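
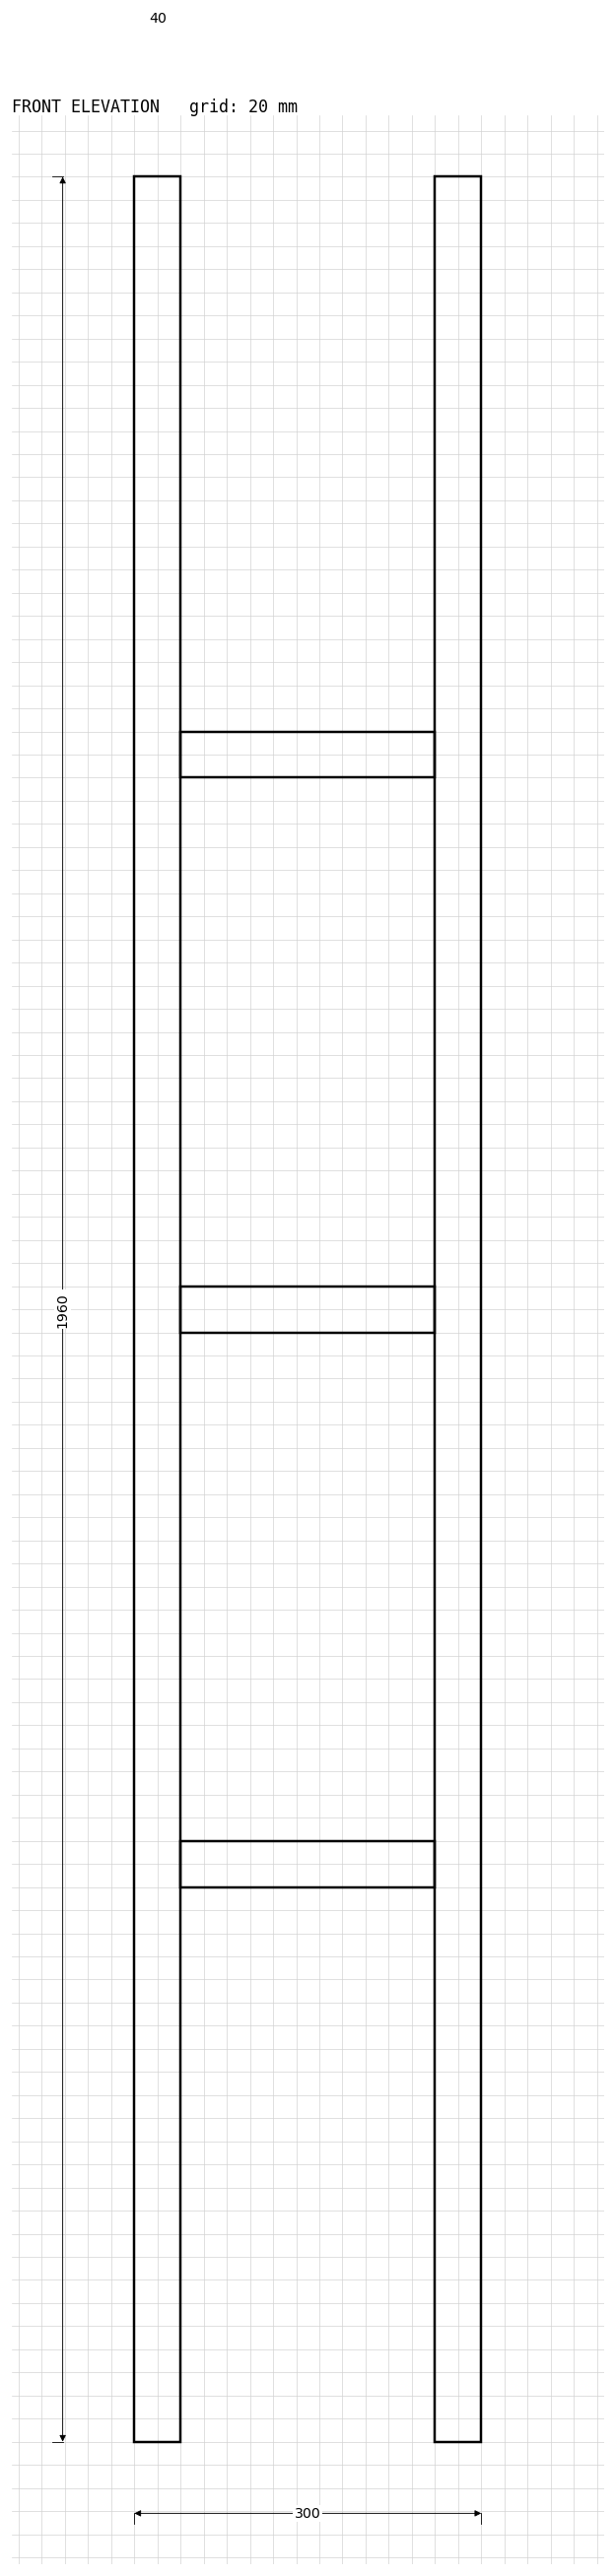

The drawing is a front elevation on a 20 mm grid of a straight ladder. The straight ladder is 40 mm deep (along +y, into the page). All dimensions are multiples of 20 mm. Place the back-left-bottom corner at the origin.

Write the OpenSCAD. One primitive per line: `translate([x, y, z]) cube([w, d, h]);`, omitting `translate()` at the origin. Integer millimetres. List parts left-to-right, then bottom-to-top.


cube([40, 40, 1960]);
translate([40, 0, 480]) cube([220, 40, 40]);
translate([40, 0, 960]) cube([220, 40, 40]);
translate([40, 0, 1440]) cube([220, 40, 40]);
translate([260, 0, 0]) cube([40, 40, 1960]);


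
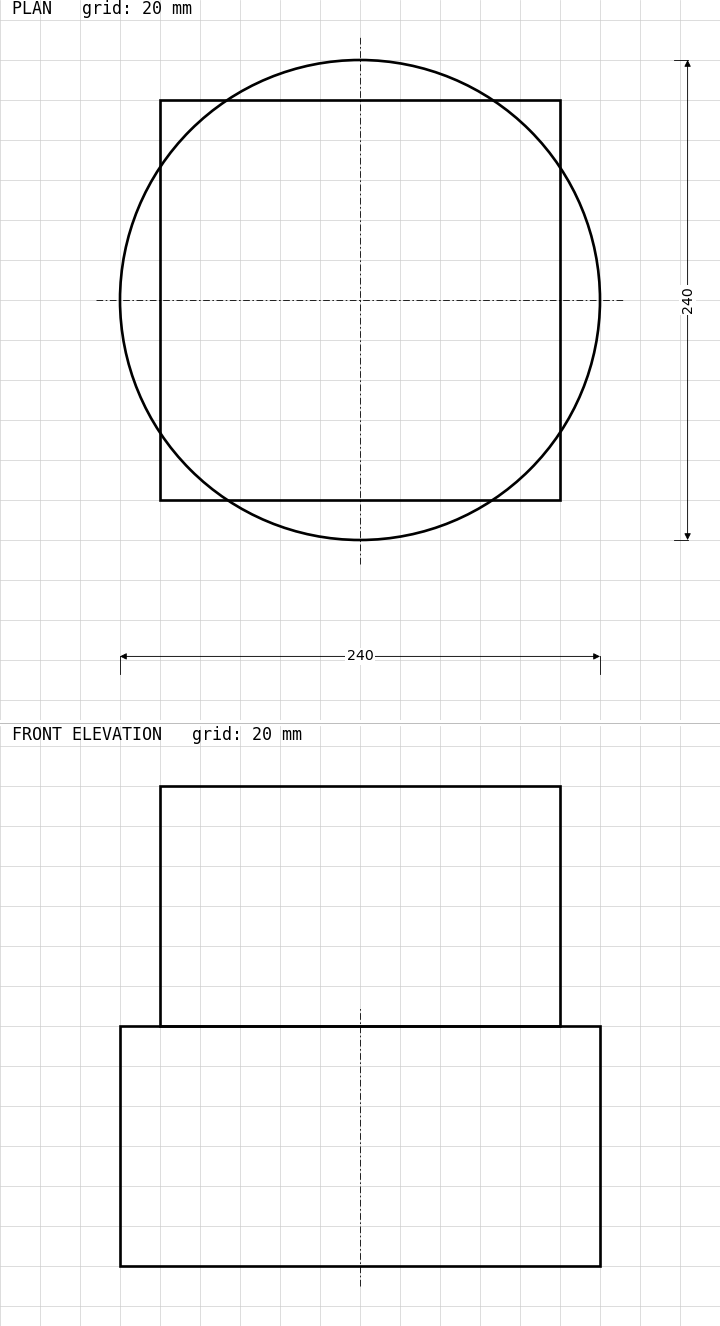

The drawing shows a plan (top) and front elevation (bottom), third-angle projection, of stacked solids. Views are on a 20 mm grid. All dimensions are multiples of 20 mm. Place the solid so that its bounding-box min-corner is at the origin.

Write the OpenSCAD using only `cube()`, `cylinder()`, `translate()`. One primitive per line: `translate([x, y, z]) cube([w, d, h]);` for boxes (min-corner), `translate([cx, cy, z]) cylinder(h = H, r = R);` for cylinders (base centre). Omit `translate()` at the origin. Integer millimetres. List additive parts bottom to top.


translate([120, 120, 0]) cylinder(h = 120, r = 120);
translate([20, 20, 120]) cube([200, 200, 120]);


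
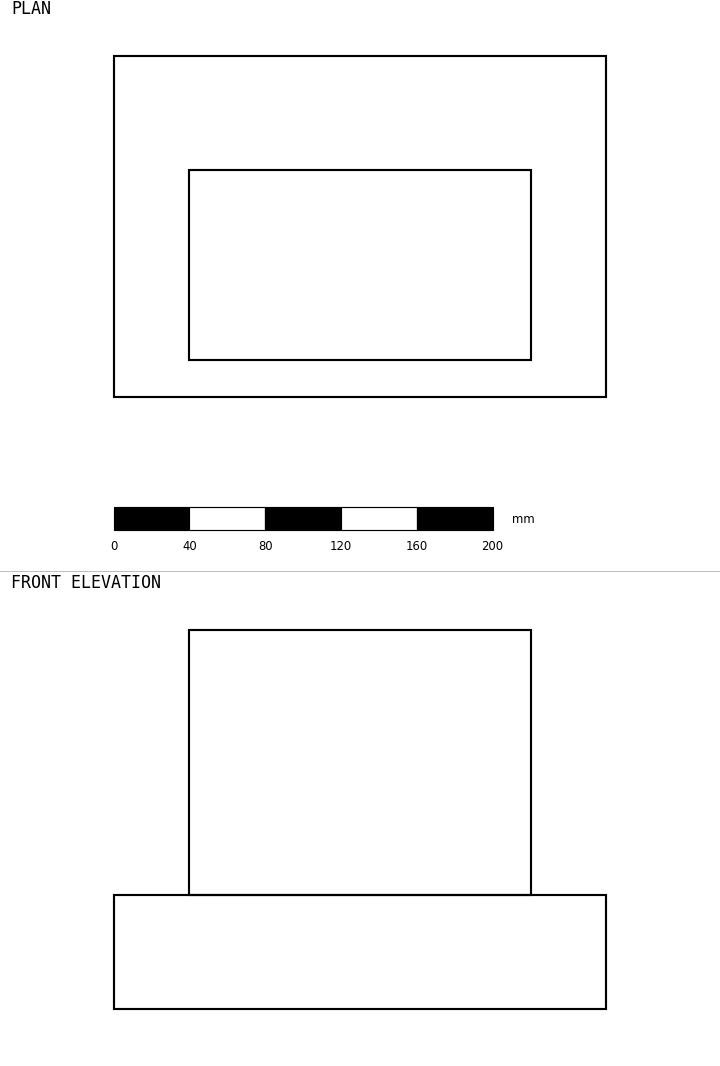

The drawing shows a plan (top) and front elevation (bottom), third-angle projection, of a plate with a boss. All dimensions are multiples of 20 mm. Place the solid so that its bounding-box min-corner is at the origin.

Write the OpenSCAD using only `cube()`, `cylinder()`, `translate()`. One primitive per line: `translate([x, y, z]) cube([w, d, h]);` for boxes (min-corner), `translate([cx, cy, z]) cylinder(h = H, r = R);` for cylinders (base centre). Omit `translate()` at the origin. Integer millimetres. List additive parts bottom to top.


cube([260, 180, 60]);
translate([40, 20, 60]) cube([180, 100, 140]);


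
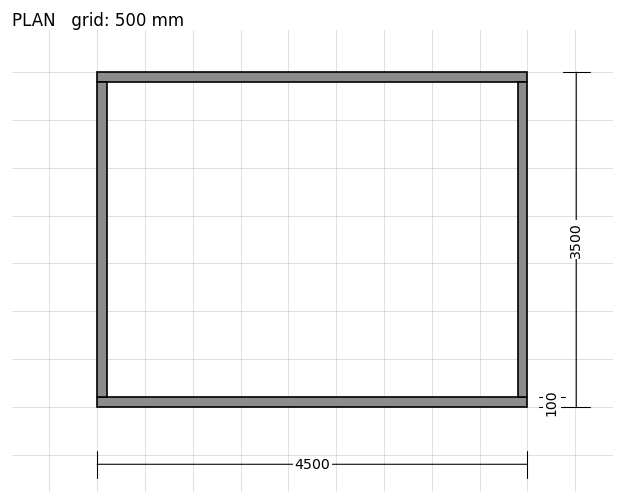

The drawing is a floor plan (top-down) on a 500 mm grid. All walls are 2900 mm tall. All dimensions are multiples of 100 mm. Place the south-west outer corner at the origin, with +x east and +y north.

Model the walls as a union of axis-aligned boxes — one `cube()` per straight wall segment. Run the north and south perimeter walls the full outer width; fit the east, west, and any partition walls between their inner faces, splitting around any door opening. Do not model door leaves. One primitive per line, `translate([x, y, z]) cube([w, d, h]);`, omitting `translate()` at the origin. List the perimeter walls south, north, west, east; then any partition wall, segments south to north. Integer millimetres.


cube([4500, 100, 2900]);
translate([0, 3400, 0]) cube([4500, 100, 2900]);
translate([0, 100, 0]) cube([100, 3300, 2900]);
translate([4400, 100, 0]) cube([100, 3300, 2900]);


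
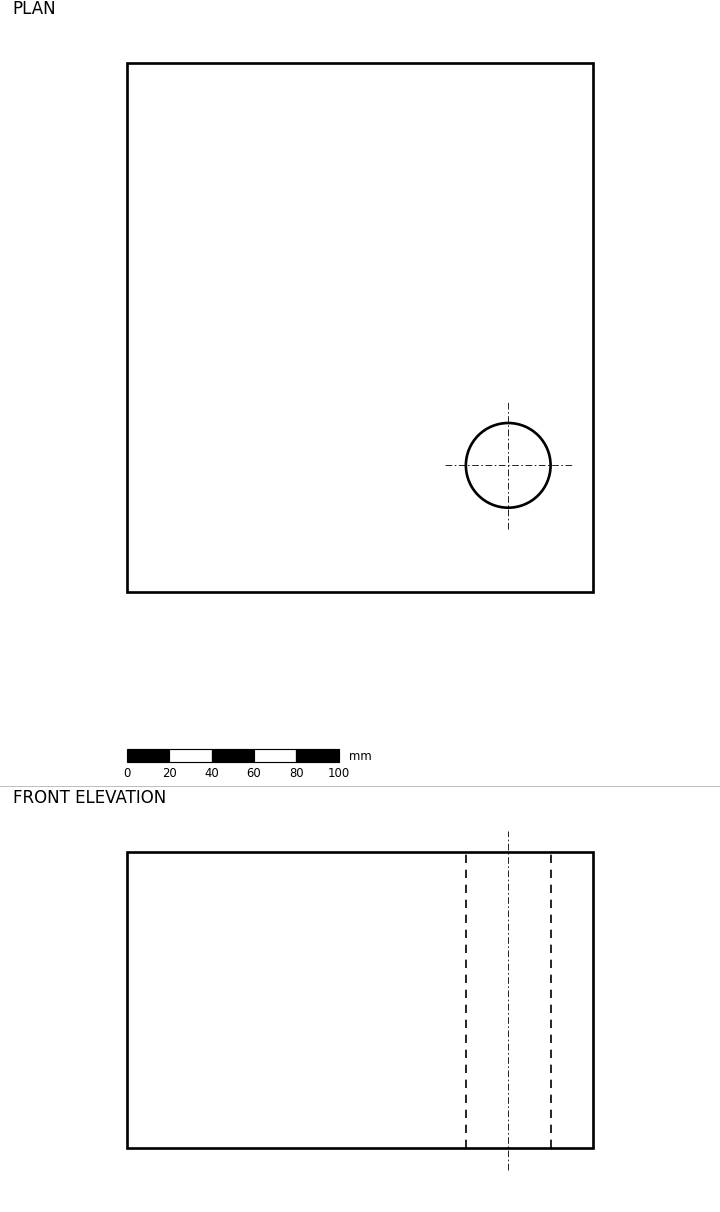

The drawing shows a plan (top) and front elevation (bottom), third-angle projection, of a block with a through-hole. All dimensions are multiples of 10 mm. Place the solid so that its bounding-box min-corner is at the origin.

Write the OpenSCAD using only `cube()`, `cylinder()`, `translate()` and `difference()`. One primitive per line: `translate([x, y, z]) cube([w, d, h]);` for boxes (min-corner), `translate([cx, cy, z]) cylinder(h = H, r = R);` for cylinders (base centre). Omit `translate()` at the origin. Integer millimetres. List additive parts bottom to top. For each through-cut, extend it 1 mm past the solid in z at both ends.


difference() {
  cube([220, 250, 140]);
  translate([180, 60, -1]) cylinder(h = 142, r = 20);
}


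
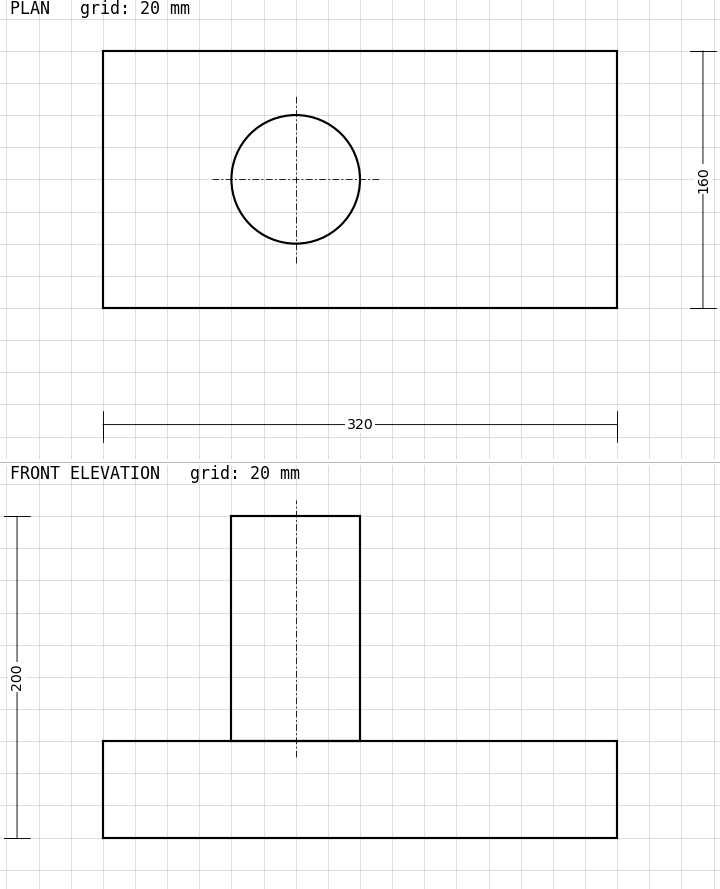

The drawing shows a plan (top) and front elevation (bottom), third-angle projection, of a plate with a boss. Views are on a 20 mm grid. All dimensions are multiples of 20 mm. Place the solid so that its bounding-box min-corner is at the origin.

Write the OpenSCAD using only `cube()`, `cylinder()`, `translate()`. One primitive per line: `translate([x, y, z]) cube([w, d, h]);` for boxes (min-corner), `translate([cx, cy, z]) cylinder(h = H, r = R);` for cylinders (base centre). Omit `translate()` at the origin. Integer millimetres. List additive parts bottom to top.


cube([320, 160, 60]);
translate([120, 80, 60]) cylinder(h = 140, r = 40);


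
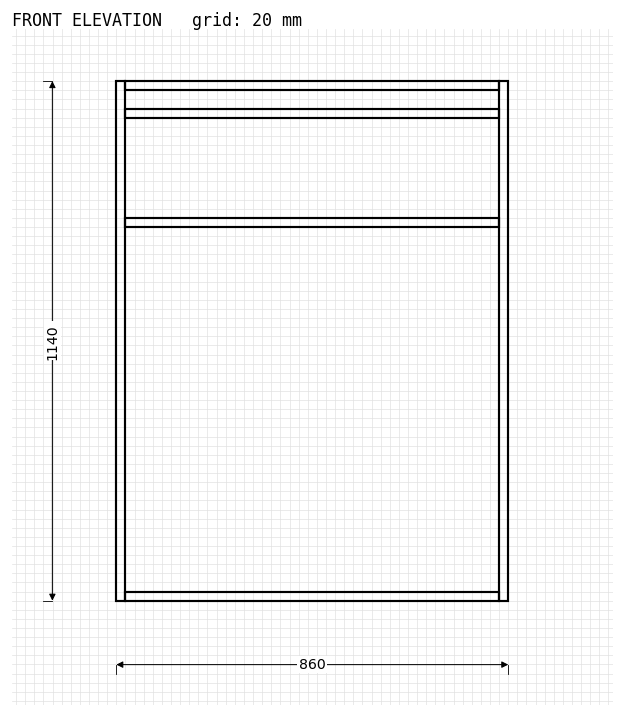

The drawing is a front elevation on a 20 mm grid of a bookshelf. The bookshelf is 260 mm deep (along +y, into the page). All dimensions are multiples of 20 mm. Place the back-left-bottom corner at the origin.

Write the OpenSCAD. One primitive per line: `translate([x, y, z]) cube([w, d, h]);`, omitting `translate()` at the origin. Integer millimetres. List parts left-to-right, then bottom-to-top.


cube([20, 260, 1140]);
translate([20, 0, 0]) cube([820, 260, 20]);
translate([20, 0, 820]) cube([820, 260, 20]);
translate([20, 0, 1060]) cube([820, 260, 20]);
translate([20, 0, 1120]) cube([820, 260, 20]);
translate([840, 0, 0]) cube([20, 260, 1140]);


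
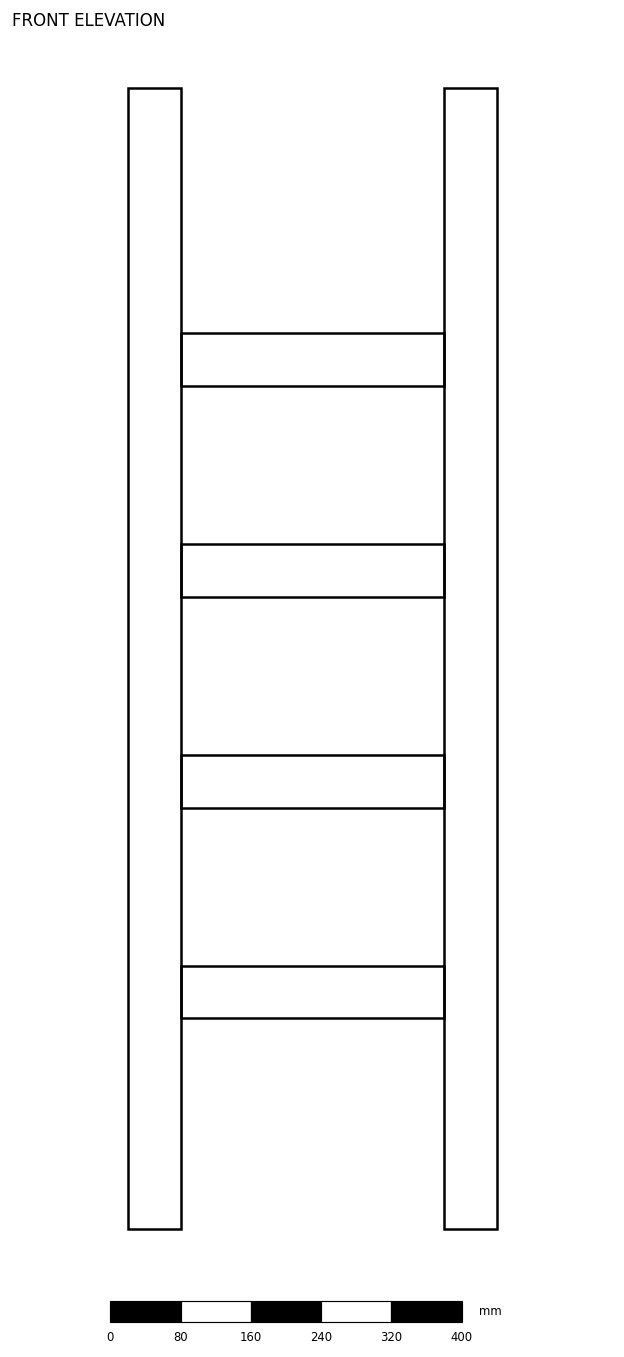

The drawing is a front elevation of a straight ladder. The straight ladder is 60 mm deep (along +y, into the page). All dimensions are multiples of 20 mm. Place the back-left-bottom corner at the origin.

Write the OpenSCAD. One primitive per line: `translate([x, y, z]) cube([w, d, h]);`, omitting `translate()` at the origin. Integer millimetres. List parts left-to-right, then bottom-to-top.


cube([60, 60, 1300]);
translate([60, 0, 240]) cube([300, 60, 60]);
translate([60, 0, 480]) cube([300, 60, 60]);
translate([60, 0, 720]) cube([300, 60, 60]);
translate([60, 0, 960]) cube([300, 60, 60]);
translate([360, 0, 0]) cube([60, 60, 1300]);


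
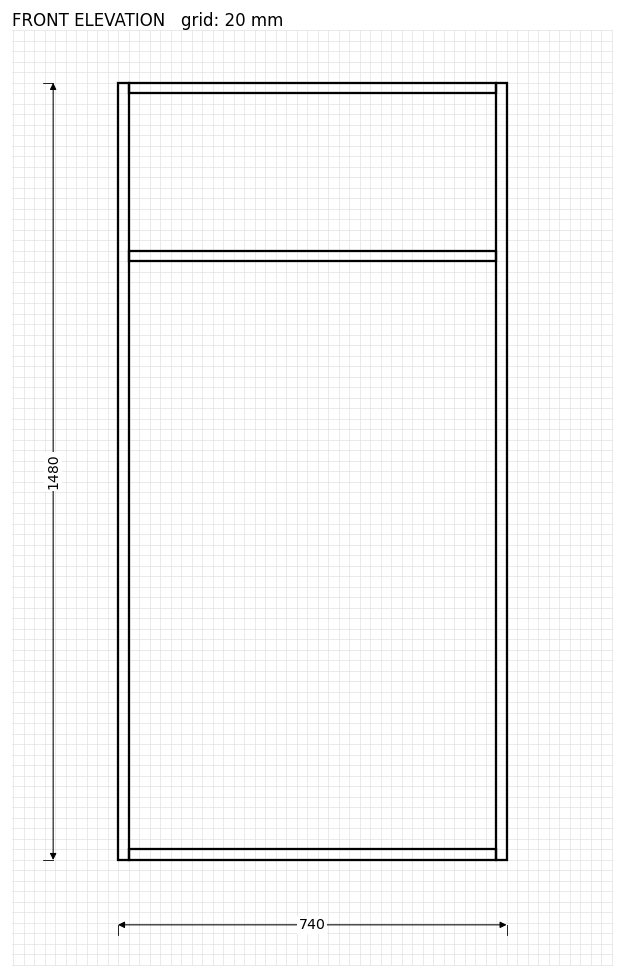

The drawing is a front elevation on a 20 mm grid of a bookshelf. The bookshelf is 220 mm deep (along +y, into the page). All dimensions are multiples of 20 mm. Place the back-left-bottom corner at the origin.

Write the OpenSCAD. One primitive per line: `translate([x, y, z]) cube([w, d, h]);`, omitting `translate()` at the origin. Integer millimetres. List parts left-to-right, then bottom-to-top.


cube([20, 220, 1480]);
translate([20, 0, 0]) cube([700, 220, 20]);
translate([20, 0, 1140]) cube([700, 220, 20]);
translate([20, 0, 1460]) cube([700, 220, 20]);
translate([720, 0, 0]) cube([20, 220, 1480]);


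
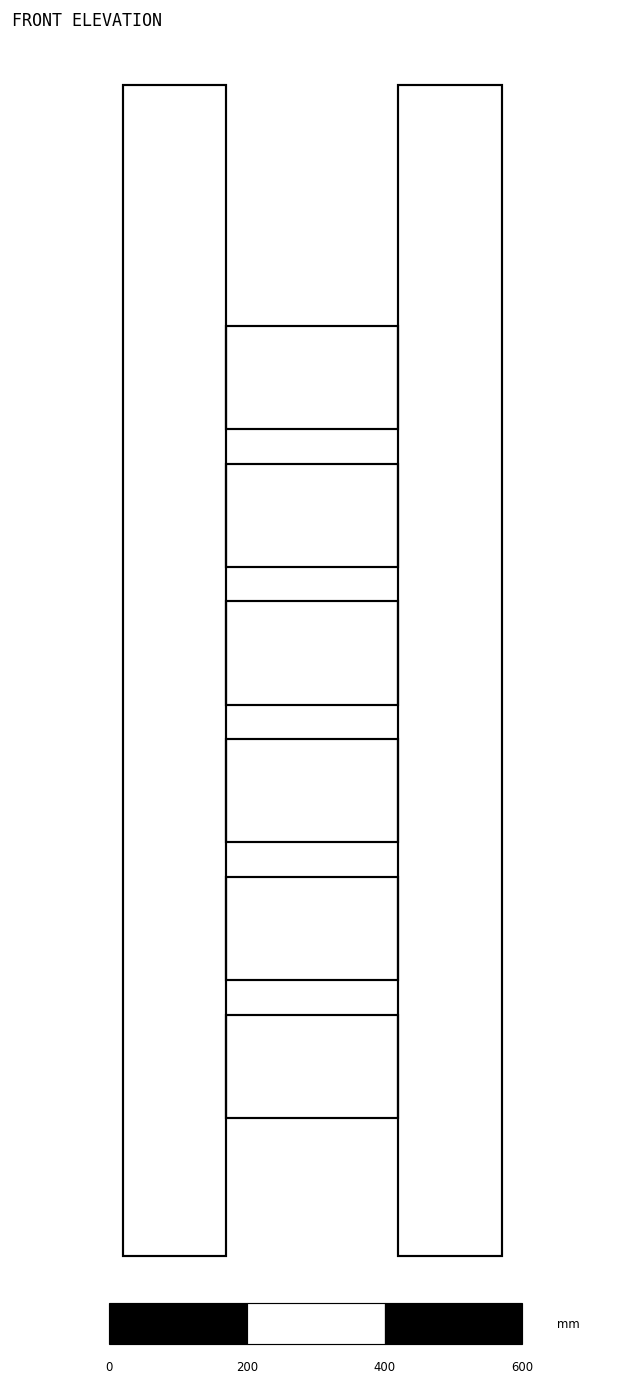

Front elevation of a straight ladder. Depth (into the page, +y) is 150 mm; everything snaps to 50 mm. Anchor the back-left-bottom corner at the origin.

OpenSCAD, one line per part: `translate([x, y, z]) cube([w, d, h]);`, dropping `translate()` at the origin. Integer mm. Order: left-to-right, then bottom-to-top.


cube([150, 150, 1700]);
translate([150, 0, 200]) cube([250, 150, 150]);
translate([150, 0, 400]) cube([250, 150, 150]);
translate([150, 0, 600]) cube([250, 150, 150]);
translate([150, 0, 800]) cube([250, 150, 150]);
translate([150, 0, 1000]) cube([250, 150, 150]);
translate([150, 0, 1200]) cube([250, 150, 150]);
translate([400, 0, 0]) cube([150, 150, 1700]);


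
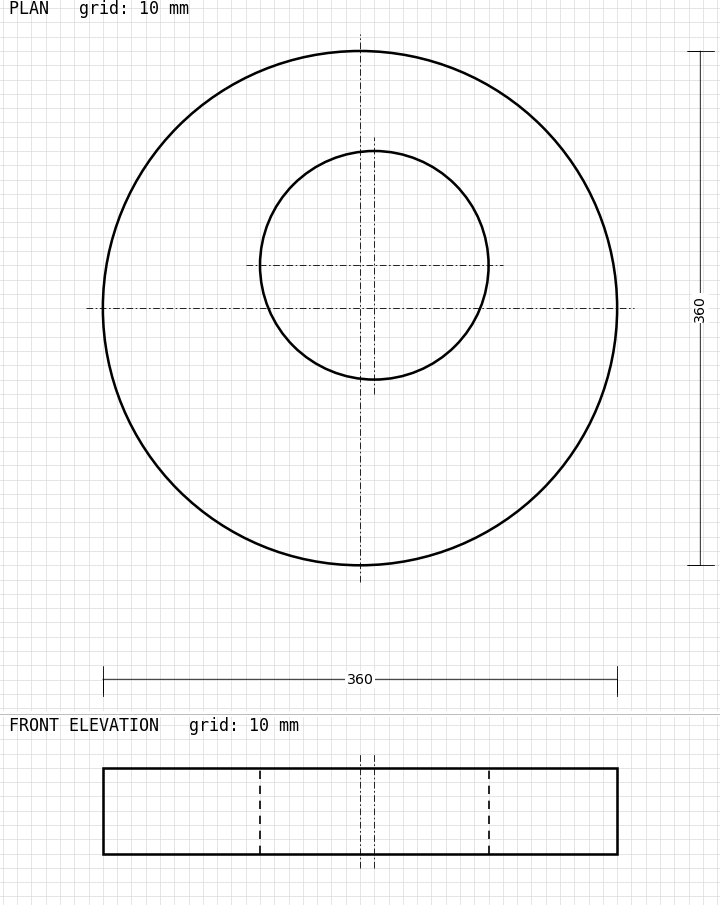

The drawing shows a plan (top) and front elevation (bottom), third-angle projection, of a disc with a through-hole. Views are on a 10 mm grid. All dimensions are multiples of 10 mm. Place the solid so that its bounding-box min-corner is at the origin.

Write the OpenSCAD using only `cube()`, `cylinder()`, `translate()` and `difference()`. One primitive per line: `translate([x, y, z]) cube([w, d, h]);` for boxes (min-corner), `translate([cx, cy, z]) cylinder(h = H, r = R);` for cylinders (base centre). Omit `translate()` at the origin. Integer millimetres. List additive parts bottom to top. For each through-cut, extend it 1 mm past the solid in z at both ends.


difference() {
  translate([180, 180, 0]) cylinder(h = 60, r = 180);
  translate([190, 210, -1]) cylinder(h = 62, r = 80);
}


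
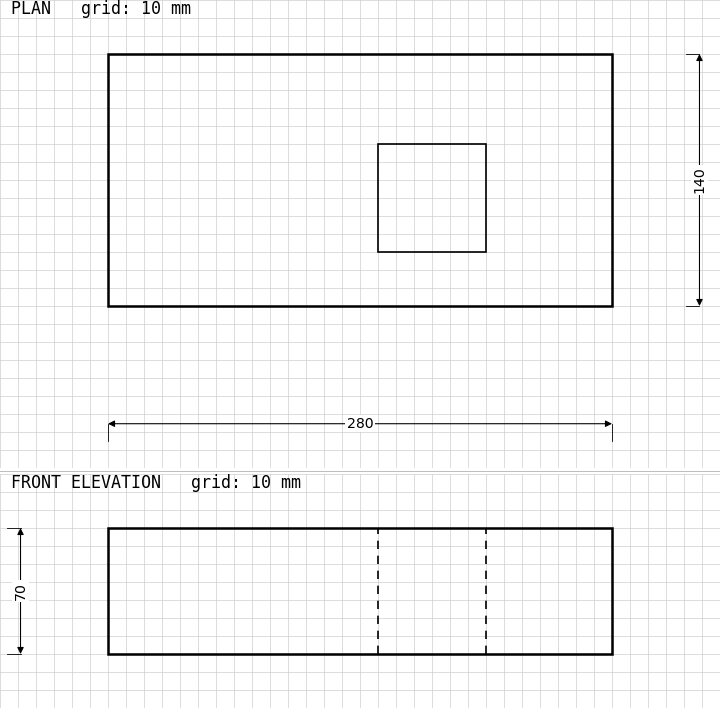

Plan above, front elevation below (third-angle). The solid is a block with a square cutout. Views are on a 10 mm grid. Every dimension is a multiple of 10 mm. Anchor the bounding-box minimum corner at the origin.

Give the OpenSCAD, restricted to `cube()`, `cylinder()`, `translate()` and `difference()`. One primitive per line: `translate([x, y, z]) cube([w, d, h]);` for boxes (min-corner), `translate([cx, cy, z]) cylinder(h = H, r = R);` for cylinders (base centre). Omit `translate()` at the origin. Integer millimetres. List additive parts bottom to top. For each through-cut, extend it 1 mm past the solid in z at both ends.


difference() {
  cube([280, 140, 70]);
  translate([150, 30, -1]) cube([60, 60, 72]);
}


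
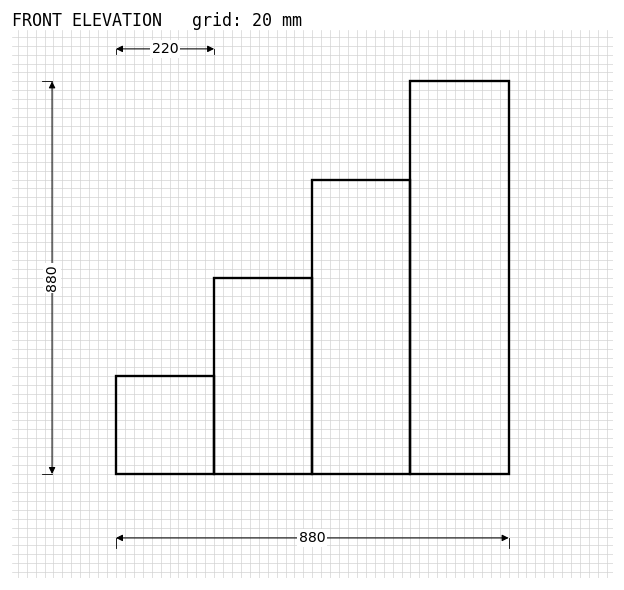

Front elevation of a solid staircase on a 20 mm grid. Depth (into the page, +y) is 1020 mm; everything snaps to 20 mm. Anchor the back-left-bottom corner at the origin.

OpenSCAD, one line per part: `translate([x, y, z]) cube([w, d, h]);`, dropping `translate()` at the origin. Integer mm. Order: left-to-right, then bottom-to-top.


cube([220, 1020, 220]);
translate([220, 0, 0]) cube([220, 1020, 440]);
translate([440, 0, 0]) cube([220, 1020, 660]);
translate([660, 0, 0]) cube([220, 1020, 880]);


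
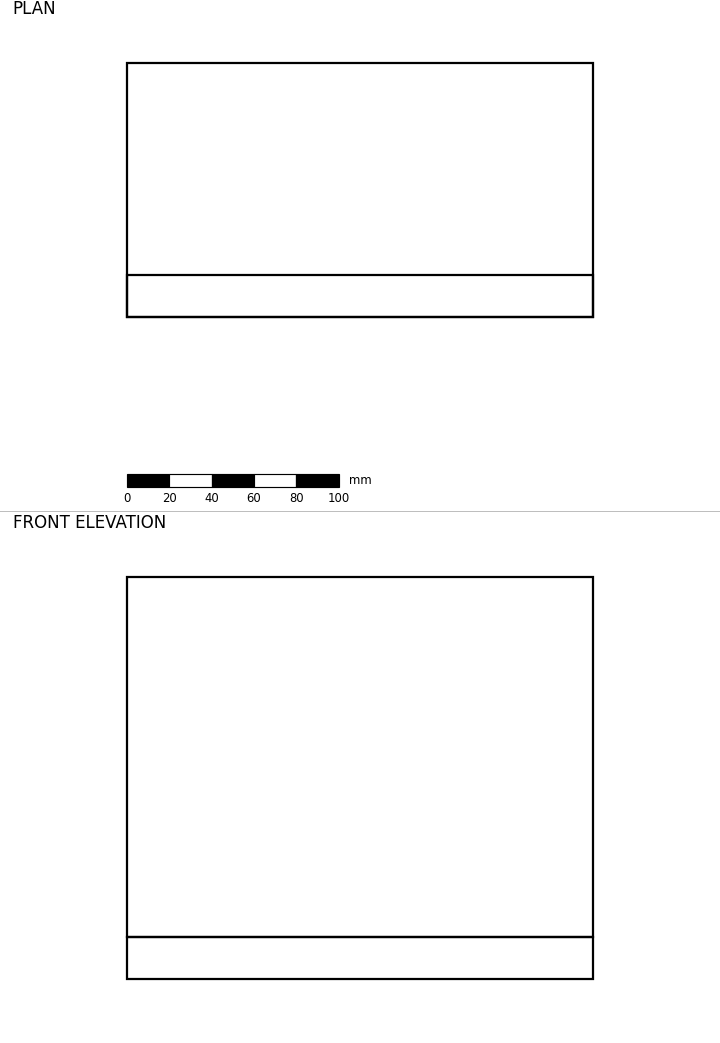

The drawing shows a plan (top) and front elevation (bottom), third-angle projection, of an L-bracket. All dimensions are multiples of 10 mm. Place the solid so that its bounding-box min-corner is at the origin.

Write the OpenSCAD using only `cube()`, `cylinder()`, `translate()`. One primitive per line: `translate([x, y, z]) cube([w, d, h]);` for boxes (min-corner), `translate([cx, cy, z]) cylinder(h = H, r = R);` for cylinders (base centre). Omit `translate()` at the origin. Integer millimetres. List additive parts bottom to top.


cube([220, 120, 20]);
translate([0, 0, 20]) cube([220, 20, 170]);


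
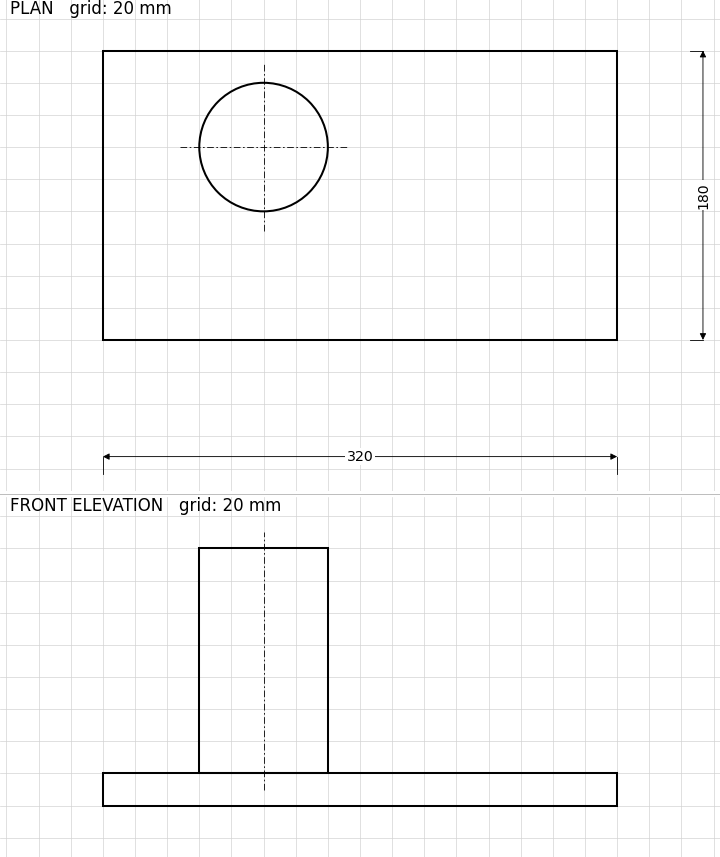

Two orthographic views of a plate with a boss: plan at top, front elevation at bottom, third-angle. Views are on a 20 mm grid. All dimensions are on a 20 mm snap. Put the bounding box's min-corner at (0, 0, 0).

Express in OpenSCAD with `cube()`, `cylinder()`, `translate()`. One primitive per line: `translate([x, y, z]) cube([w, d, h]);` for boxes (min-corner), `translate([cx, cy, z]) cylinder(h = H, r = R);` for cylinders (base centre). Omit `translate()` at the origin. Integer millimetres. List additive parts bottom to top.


cube([320, 180, 20]);
translate([100, 120, 20]) cylinder(h = 140, r = 40);


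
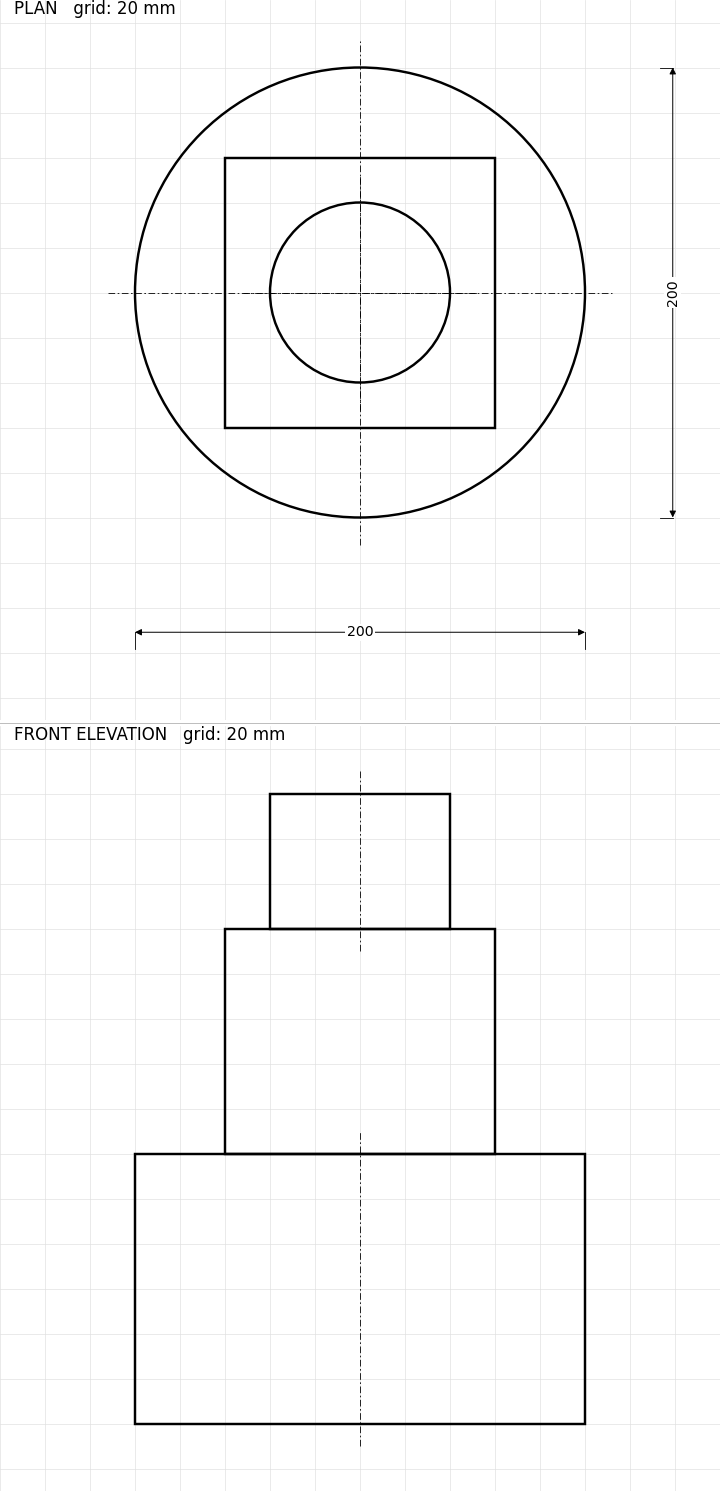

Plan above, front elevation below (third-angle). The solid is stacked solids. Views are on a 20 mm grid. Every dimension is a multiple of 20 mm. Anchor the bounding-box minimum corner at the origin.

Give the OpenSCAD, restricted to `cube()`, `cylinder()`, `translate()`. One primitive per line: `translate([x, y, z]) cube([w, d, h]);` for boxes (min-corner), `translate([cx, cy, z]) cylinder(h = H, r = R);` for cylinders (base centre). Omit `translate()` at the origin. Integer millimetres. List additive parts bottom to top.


translate([100, 100, 0]) cylinder(h = 120, r = 100);
translate([40, 40, 120]) cube([120, 120, 100]);
translate([100, 100, 220]) cylinder(h = 60, r = 40);


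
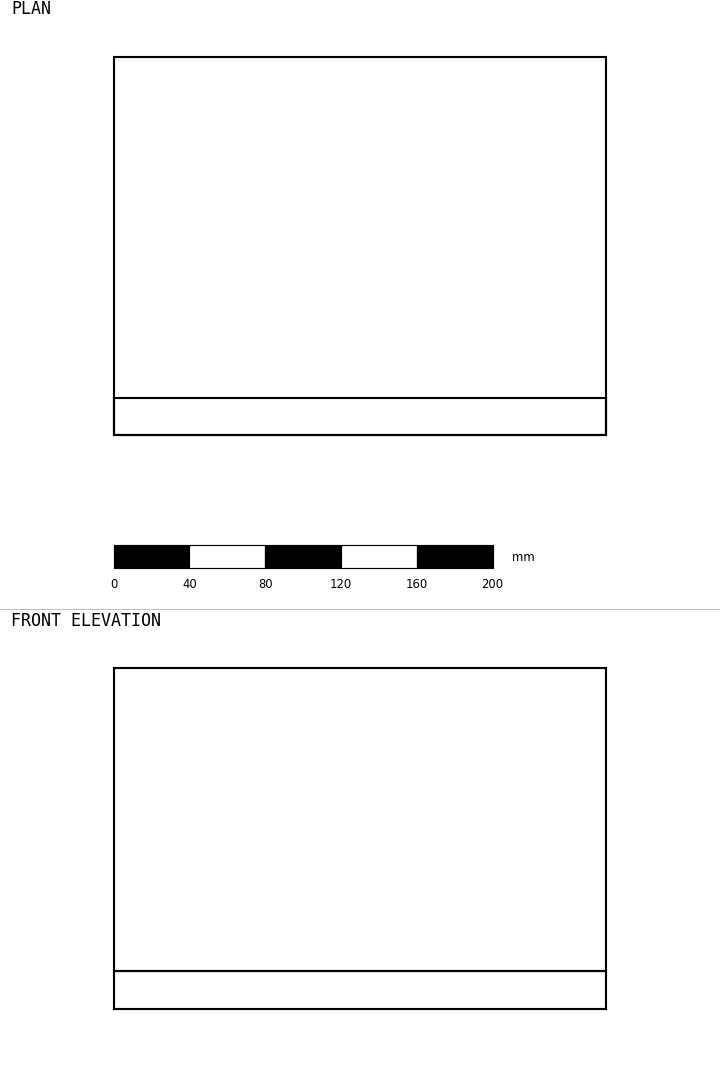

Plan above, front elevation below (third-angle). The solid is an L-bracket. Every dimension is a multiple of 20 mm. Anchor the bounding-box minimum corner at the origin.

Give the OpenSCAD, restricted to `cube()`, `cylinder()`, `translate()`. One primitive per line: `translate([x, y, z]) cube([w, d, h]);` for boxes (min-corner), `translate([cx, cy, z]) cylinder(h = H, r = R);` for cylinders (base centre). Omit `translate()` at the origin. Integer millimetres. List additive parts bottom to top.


cube([260, 200, 20]);
translate([0, 0, 20]) cube([260, 20, 160]);


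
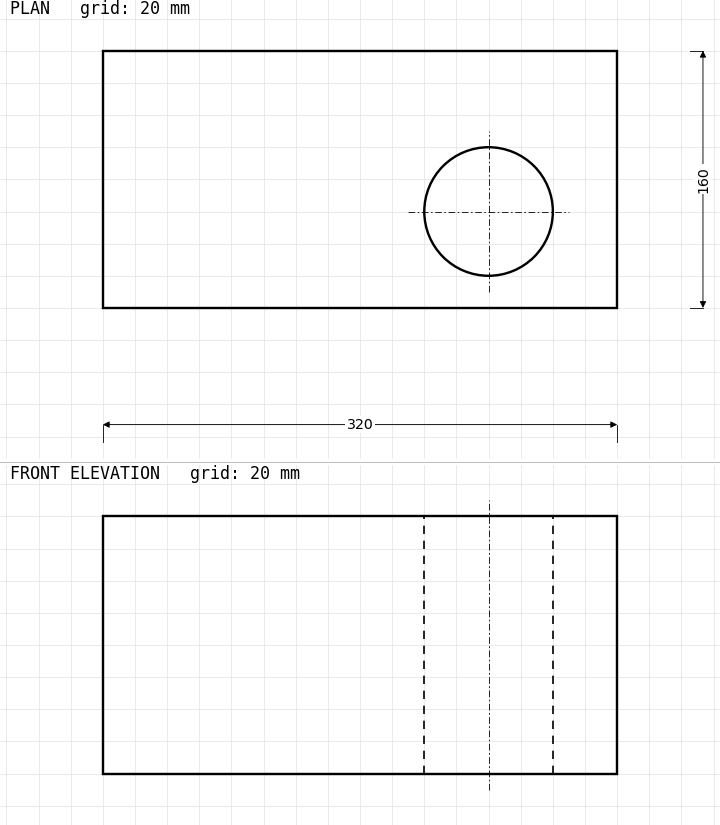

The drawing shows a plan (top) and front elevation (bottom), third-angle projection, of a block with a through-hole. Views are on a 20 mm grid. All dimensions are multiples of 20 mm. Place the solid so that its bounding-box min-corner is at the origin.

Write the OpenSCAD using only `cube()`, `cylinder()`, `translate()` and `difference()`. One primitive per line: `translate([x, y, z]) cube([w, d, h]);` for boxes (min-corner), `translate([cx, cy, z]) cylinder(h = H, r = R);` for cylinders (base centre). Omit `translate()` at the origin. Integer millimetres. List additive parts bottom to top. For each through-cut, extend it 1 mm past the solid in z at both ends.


difference() {
  cube([320, 160, 160]);
  translate([240, 60, -1]) cylinder(h = 162, r = 40);
}


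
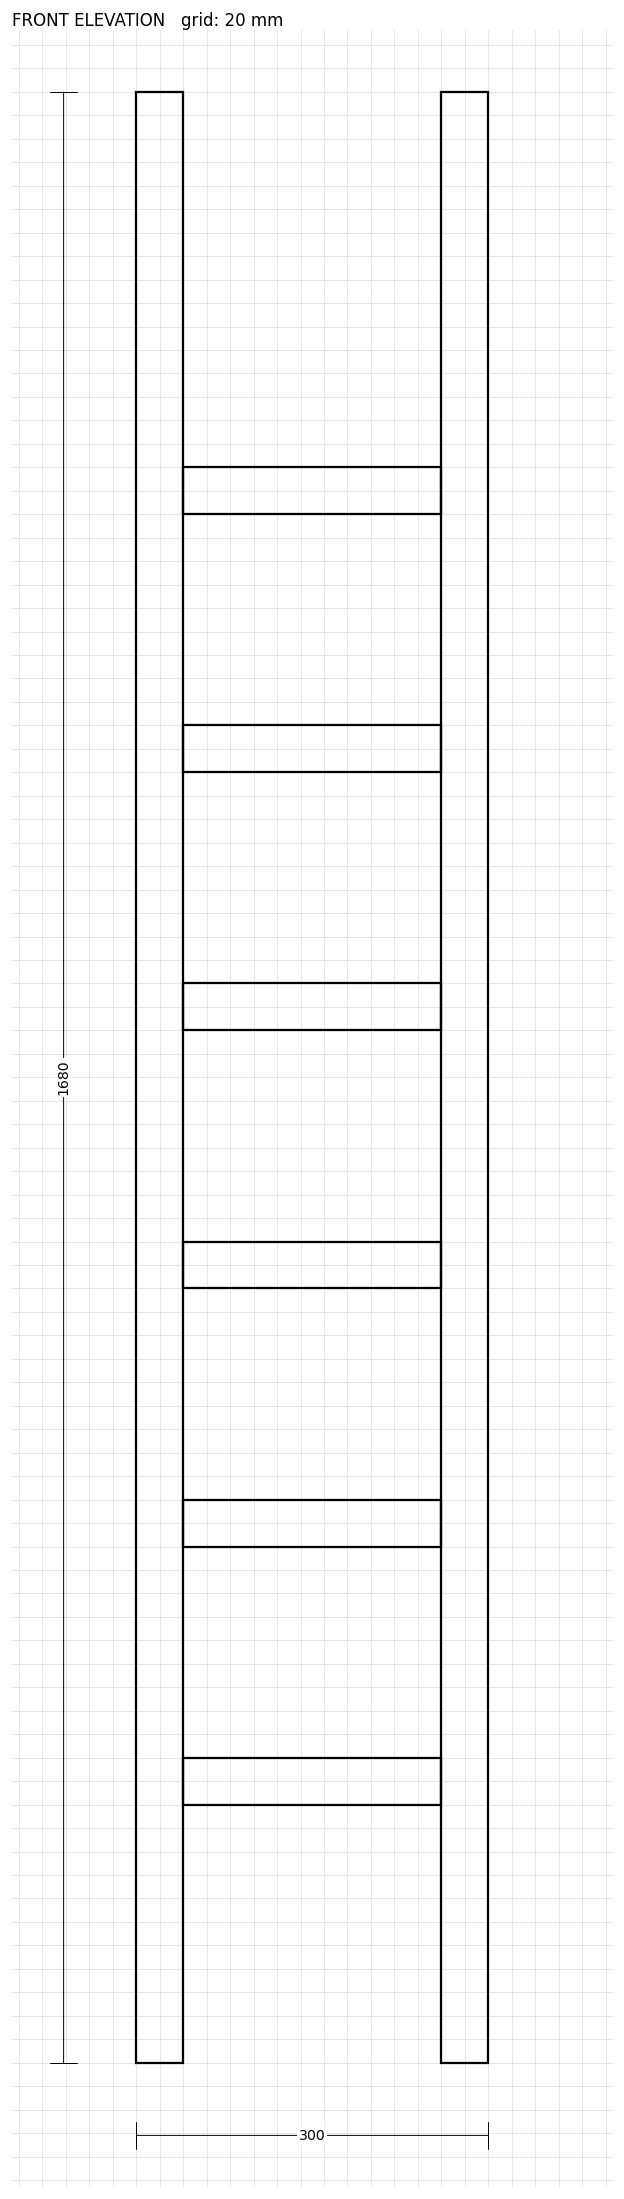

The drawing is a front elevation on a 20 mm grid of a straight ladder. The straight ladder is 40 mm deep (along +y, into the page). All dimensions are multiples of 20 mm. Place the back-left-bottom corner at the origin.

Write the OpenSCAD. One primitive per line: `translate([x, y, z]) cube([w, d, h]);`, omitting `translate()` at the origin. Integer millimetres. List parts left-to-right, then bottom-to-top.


cube([40, 40, 1680]);
translate([40, 0, 220]) cube([220, 40, 40]);
translate([40, 0, 440]) cube([220, 40, 40]);
translate([40, 0, 660]) cube([220, 40, 40]);
translate([40, 0, 880]) cube([220, 40, 40]);
translate([40, 0, 1100]) cube([220, 40, 40]);
translate([40, 0, 1320]) cube([220, 40, 40]);
translate([260, 0, 0]) cube([40, 40, 1680]);


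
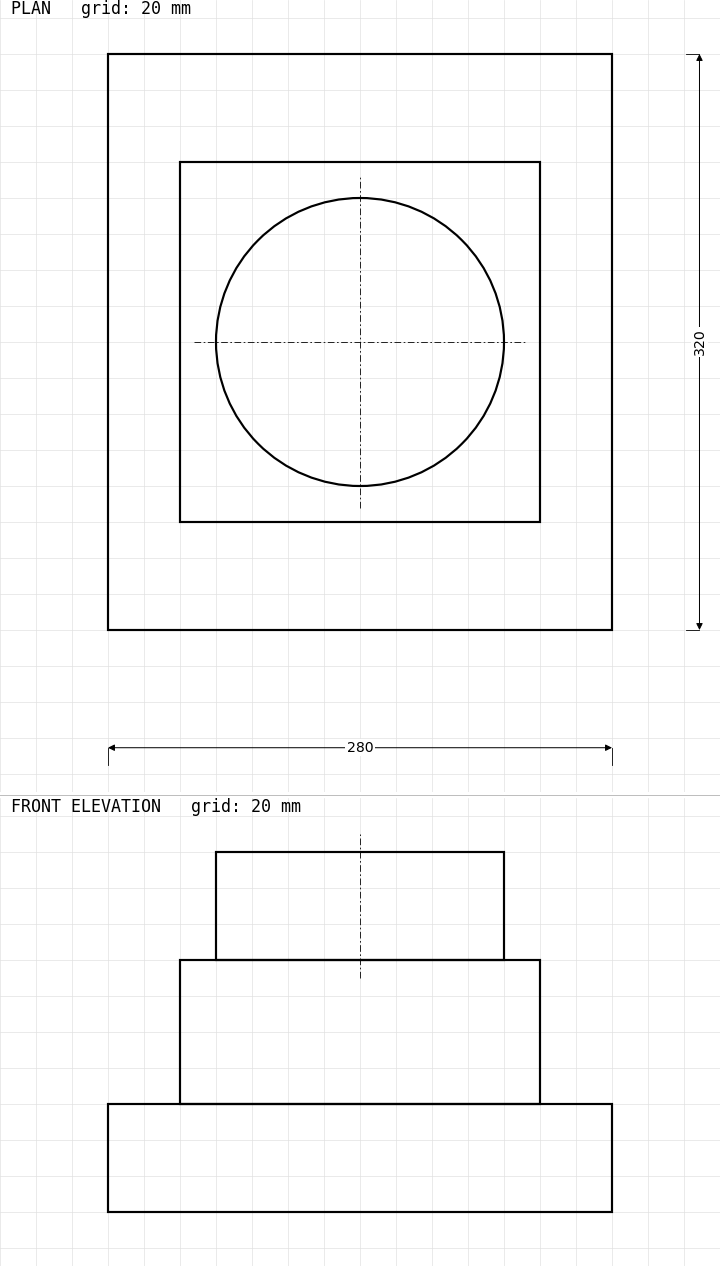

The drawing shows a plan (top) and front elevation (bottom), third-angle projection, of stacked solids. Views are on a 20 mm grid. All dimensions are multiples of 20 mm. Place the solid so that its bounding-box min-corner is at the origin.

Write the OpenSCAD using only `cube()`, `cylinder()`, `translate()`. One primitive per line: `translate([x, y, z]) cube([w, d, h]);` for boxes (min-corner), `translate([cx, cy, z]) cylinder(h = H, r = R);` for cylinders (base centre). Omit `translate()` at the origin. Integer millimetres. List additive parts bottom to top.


cube([280, 320, 60]);
translate([40, 60, 60]) cube([200, 200, 80]);
translate([140, 160, 140]) cylinder(h = 60, r = 80);


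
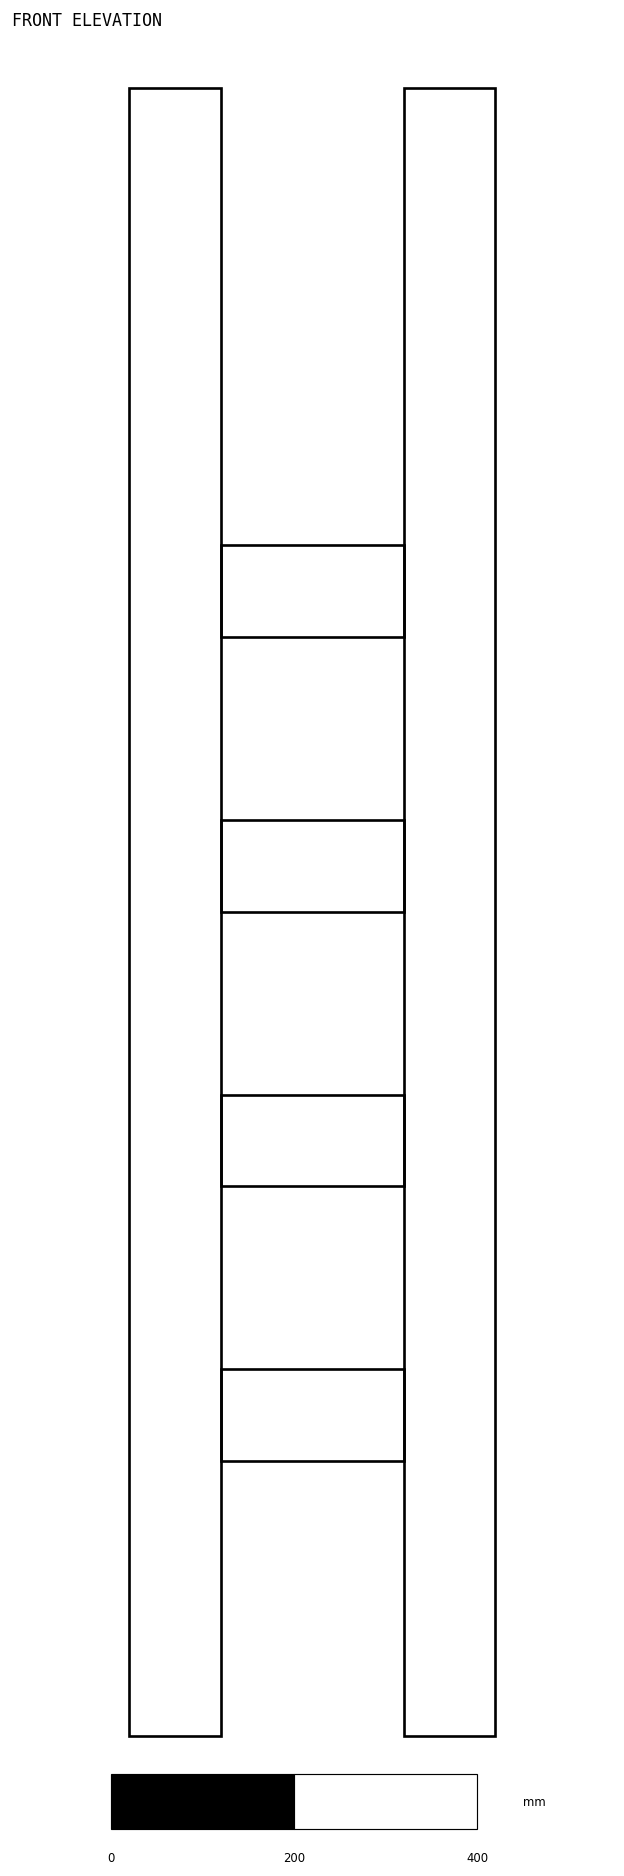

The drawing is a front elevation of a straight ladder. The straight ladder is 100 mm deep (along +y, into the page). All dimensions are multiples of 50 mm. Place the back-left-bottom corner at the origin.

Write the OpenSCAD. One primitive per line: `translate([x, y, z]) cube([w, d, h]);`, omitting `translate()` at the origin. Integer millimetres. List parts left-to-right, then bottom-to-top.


cube([100, 100, 1800]);
translate([100, 0, 300]) cube([200, 100, 100]);
translate([100, 0, 600]) cube([200, 100, 100]);
translate([100, 0, 900]) cube([200, 100, 100]);
translate([100, 0, 1200]) cube([200, 100, 100]);
translate([300, 0, 0]) cube([100, 100, 1800]);


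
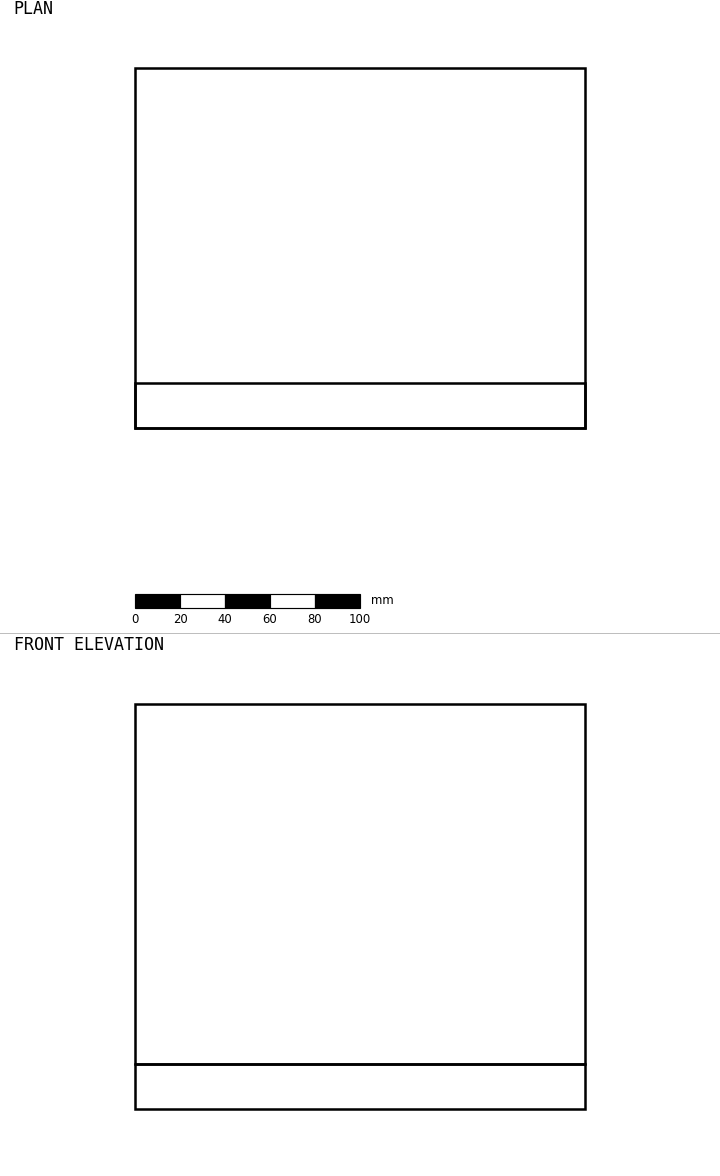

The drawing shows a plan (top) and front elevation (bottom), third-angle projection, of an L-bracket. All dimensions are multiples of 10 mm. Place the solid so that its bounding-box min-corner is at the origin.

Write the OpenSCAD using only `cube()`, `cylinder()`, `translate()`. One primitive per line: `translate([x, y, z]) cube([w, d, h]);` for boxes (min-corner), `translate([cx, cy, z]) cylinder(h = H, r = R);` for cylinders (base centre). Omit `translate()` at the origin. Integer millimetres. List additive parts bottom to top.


cube([200, 160, 20]);
translate([0, 0, 20]) cube([200, 20, 160]);


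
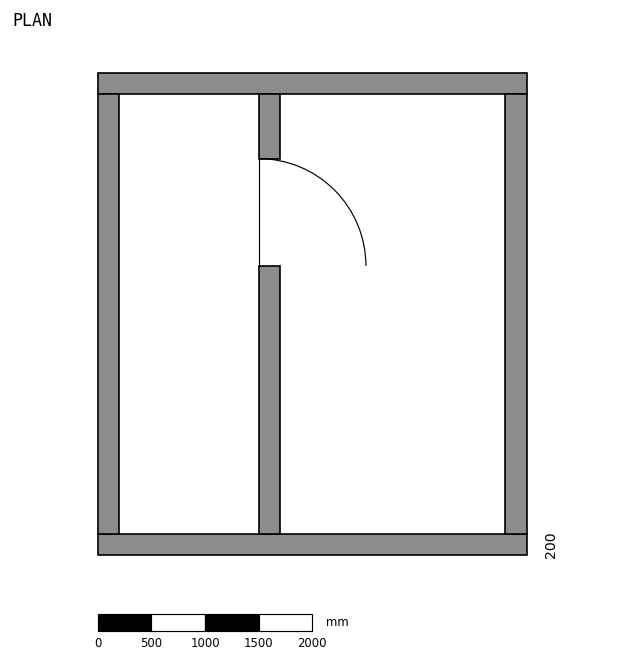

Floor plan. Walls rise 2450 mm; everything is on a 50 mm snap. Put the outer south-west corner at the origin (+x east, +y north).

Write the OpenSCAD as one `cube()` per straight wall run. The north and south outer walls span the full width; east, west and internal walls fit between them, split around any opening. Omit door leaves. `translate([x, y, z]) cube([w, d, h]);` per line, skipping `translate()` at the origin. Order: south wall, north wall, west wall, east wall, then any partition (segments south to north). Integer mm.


cube([4000, 200, 2450]);
translate([0, 4300, 0]) cube([4000, 200, 2450]);
translate([0, 200, 0]) cube([200, 4100, 2450]);
translate([3800, 200, 0]) cube([200, 4100, 2450]);
translate([1500, 200, 0]) cube([200, 2500, 2450]);
translate([1500, 3700, 0]) cube([200, 600, 2450]);


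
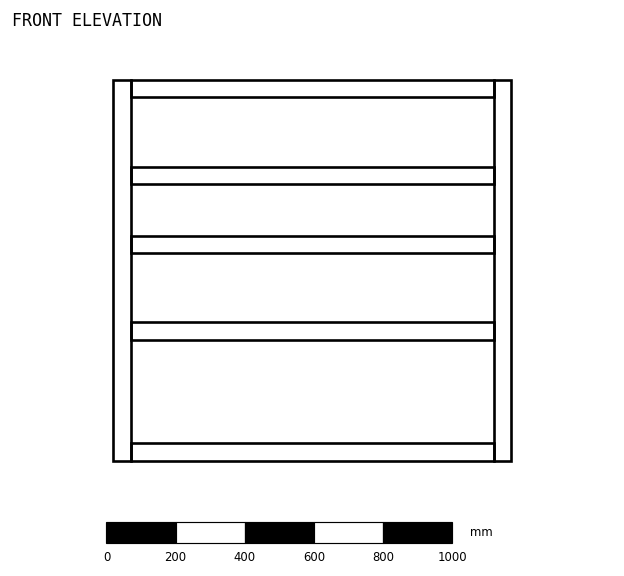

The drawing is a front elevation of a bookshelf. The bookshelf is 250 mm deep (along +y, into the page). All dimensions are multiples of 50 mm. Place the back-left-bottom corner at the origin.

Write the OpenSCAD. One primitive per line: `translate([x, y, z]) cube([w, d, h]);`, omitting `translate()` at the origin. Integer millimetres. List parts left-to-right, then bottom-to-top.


cube([50, 250, 1100]);
translate([50, 0, 0]) cube([1050, 250, 50]);
translate([50, 0, 350]) cube([1050, 250, 50]);
translate([50, 0, 600]) cube([1050, 250, 50]);
translate([50, 0, 800]) cube([1050, 250, 50]);
translate([50, 0, 1050]) cube([1050, 250, 50]);
translate([1100, 0, 0]) cube([50, 250, 1100]);


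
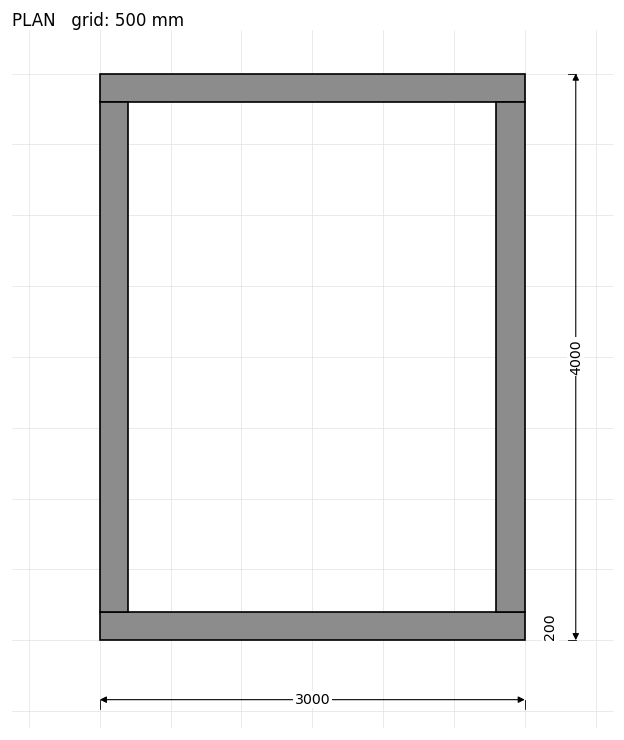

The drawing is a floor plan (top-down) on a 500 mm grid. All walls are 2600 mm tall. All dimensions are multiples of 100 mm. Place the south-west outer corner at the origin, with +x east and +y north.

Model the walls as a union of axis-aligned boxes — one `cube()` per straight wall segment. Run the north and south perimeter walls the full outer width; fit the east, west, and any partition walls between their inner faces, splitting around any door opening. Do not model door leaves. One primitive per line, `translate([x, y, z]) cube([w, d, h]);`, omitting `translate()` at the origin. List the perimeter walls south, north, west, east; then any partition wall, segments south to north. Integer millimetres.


cube([3000, 200, 2600]);
translate([0, 3800, 0]) cube([3000, 200, 2600]);
translate([0, 200, 0]) cube([200, 3600, 2600]);
translate([2800, 200, 0]) cube([200, 3600, 2600]);


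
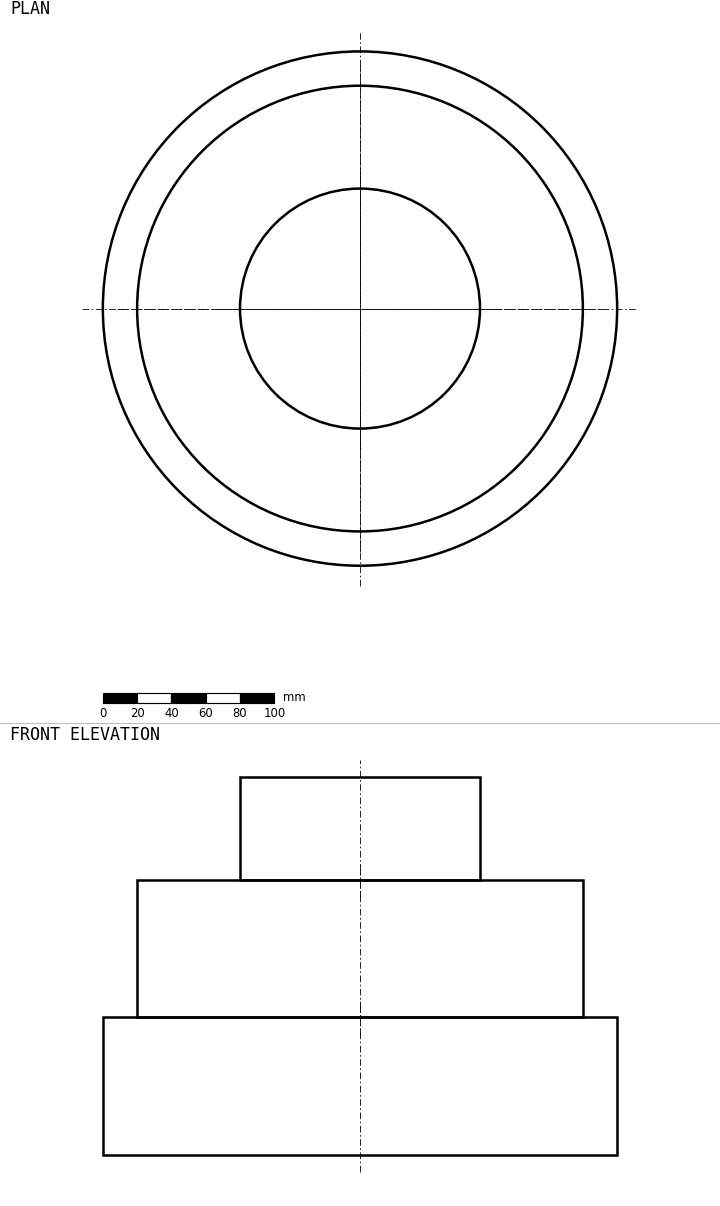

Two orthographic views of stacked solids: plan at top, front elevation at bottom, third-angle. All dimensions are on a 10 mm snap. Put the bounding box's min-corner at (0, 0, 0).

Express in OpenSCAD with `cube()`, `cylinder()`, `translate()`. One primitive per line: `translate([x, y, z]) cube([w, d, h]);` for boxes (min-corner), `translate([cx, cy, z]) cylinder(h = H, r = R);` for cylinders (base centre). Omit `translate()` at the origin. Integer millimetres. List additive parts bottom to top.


translate([150, 150, 0]) cylinder(h = 80, r = 150);
translate([150, 150, 80]) cylinder(h = 80, r = 130);
translate([150, 150, 160]) cylinder(h = 60, r = 70);


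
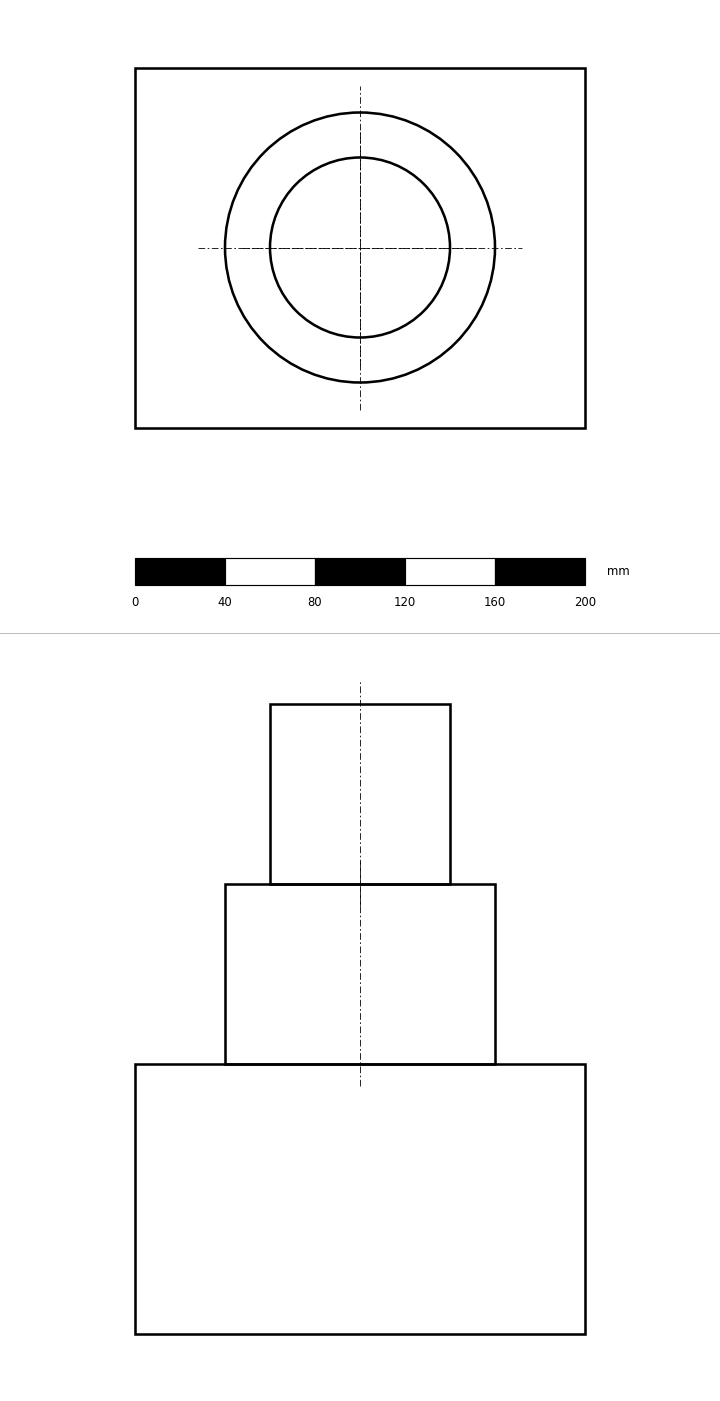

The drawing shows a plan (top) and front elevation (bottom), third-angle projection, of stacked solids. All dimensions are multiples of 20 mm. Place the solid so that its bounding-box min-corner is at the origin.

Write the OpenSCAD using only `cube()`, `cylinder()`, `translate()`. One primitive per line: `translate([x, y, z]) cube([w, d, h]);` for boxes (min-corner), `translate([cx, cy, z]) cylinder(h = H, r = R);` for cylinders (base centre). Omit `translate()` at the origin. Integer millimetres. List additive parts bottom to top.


cube([200, 160, 120]);
translate([100, 80, 120]) cylinder(h = 80, r = 60);
translate([100, 80, 200]) cylinder(h = 80, r = 40);


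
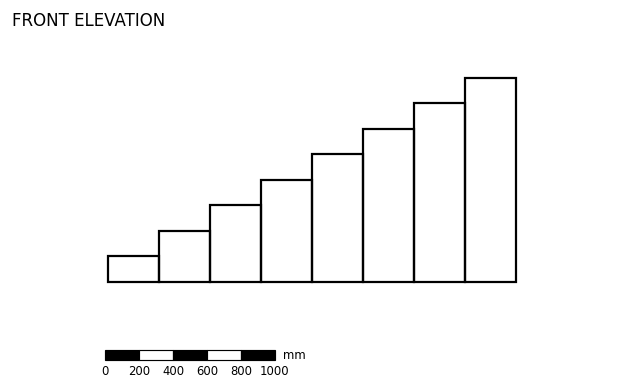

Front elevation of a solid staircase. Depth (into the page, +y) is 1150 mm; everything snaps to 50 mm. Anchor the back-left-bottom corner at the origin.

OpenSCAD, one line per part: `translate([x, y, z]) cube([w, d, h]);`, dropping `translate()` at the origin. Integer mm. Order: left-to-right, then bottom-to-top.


cube([300, 1150, 150]);
translate([300, 0, 0]) cube([300, 1150, 300]);
translate([600, 0, 0]) cube([300, 1150, 450]);
translate([900, 0, 0]) cube([300, 1150, 600]);
translate([1200, 0, 0]) cube([300, 1150, 750]);
translate([1500, 0, 0]) cube([300, 1150, 900]);
translate([1800, 0, 0]) cube([300, 1150, 1050]);
translate([2100, 0, 0]) cube([300, 1150, 1200]);


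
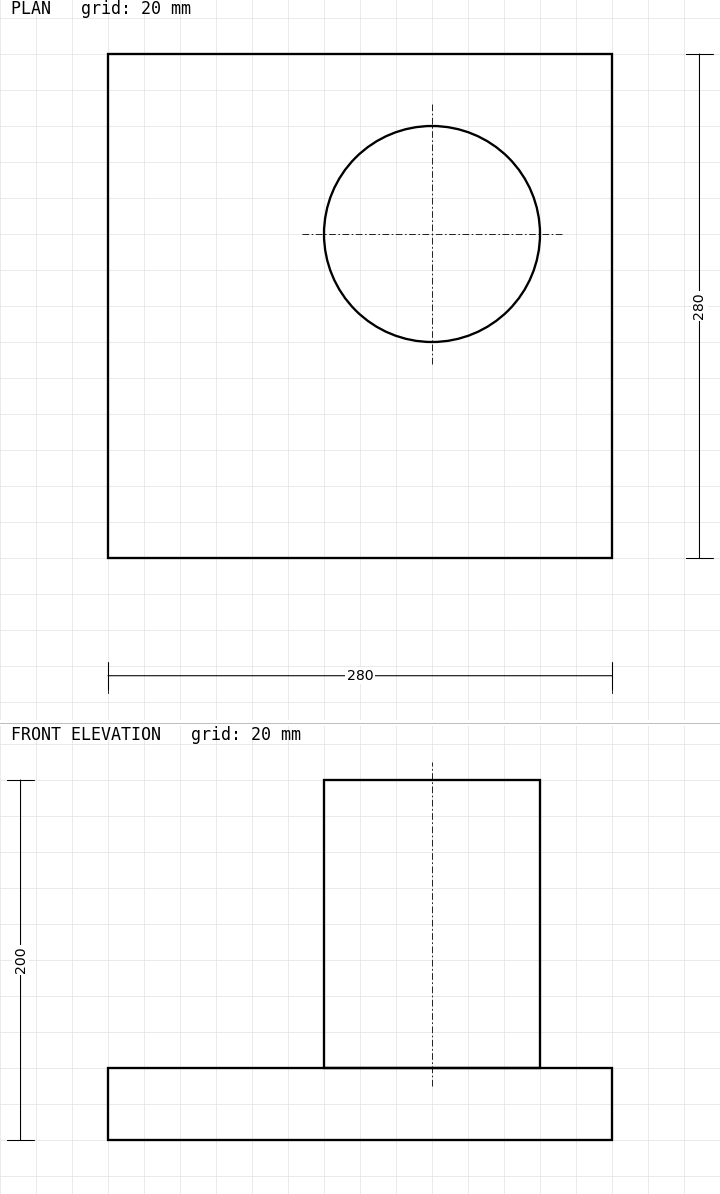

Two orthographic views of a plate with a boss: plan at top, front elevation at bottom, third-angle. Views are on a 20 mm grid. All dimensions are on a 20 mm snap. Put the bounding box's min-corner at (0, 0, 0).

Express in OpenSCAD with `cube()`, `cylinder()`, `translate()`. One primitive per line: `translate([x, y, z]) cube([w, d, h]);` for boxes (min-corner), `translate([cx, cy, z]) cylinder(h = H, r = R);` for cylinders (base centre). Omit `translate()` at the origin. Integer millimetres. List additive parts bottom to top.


cube([280, 280, 40]);
translate([180, 180, 40]) cylinder(h = 160, r = 60);


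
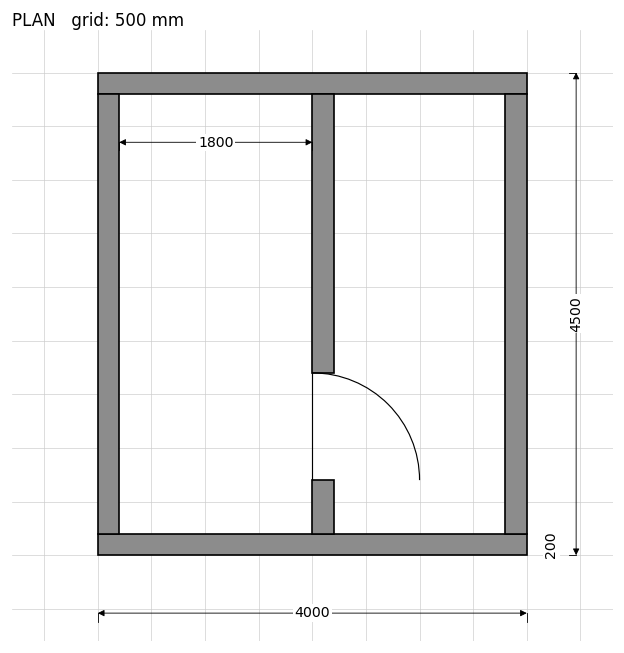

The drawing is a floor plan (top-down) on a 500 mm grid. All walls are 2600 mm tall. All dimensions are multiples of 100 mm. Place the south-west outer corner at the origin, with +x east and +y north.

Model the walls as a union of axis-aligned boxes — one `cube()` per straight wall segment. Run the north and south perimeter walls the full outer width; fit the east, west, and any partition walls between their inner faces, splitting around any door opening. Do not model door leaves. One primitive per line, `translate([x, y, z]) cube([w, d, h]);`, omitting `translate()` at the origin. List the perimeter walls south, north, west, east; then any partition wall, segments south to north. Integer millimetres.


cube([4000, 200, 2600]);
translate([0, 4300, 0]) cube([4000, 200, 2600]);
translate([0, 200, 0]) cube([200, 4100, 2600]);
translate([3800, 200, 0]) cube([200, 4100, 2600]);
translate([2000, 200, 0]) cube([200, 500, 2600]);
translate([2000, 1700, 0]) cube([200, 2600, 2600]);


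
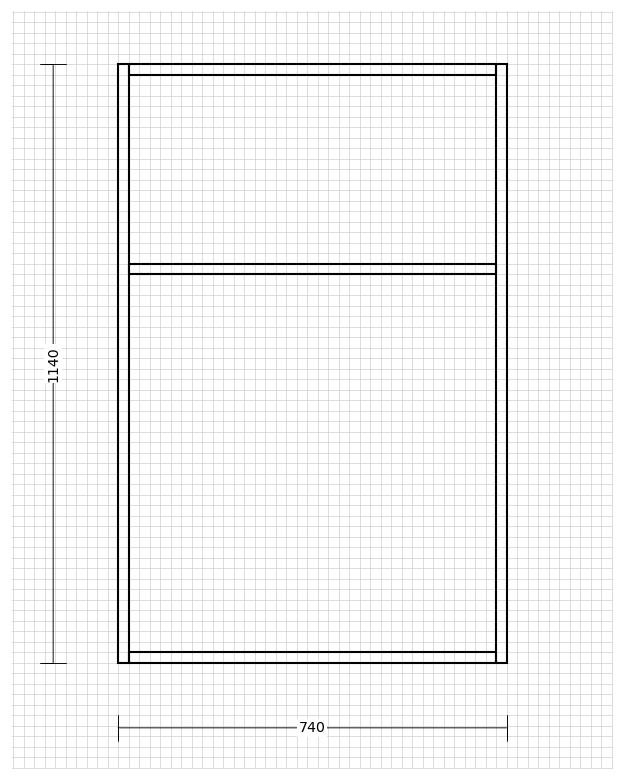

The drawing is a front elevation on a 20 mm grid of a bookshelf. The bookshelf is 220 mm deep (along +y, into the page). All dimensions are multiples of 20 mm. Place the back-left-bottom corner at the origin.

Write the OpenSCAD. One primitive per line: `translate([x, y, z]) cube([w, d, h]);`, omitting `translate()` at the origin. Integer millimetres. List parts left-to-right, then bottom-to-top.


cube([20, 220, 1140]);
translate([20, 0, 0]) cube([700, 220, 20]);
translate([20, 0, 740]) cube([700, 220, 20]);
translate([20, 0, 1120]) cube([700, 220, 20]);
translate([720, 0, 0]) cube([20, 220, 1140]);


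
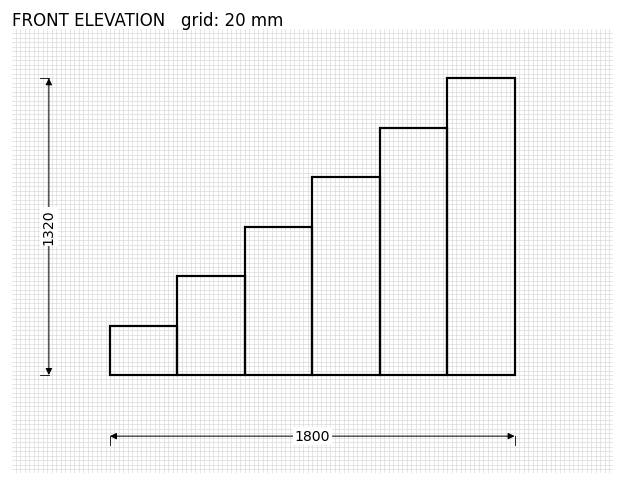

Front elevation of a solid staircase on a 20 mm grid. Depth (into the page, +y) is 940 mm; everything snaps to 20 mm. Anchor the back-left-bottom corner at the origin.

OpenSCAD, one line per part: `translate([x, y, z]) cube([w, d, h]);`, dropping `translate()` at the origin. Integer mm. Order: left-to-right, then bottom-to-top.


cube([300, 940, 220]);
translate([300, 0, 0]) cube([300, 940, 440]);
translate([600, 0, 0]) cube([300, 940, 660]);
translate([900, 0, 0]) cube([300, 940, 880]);
translate([1200, 0, 0]) cube([300, 940, 1100]);
translate([1500, 0, 0]) cube([300, 940, 1320]);
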